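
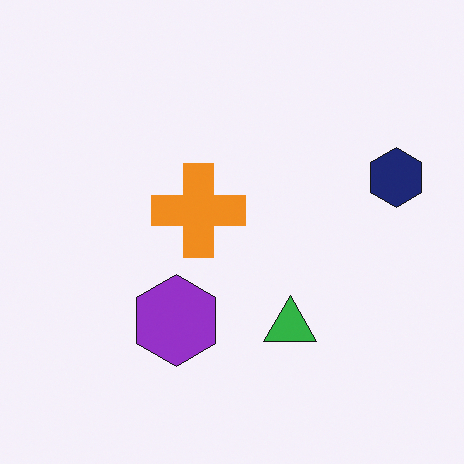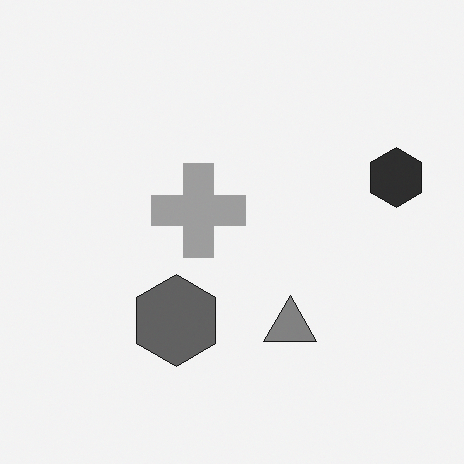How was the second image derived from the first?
The transformation is: converted to grayscale.

All color is removed — every shape is now a shade of grey.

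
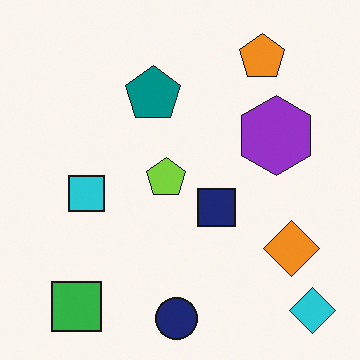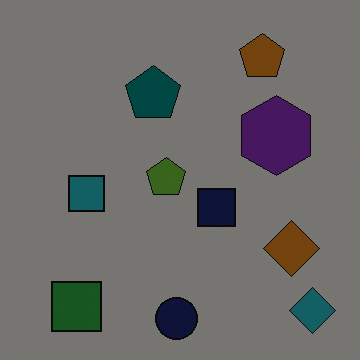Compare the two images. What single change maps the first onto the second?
The transformation is: substantially darkened.

Every pixel — background and shapes alike — is uniformly darkened.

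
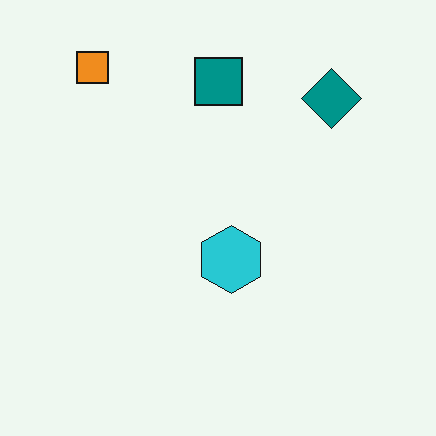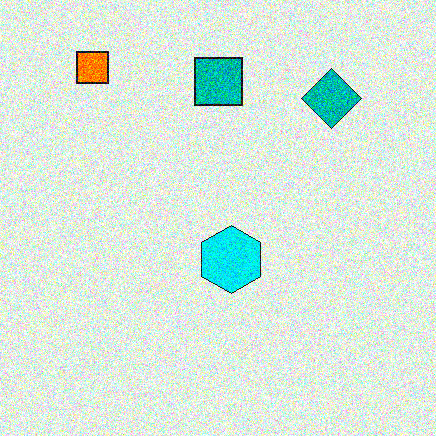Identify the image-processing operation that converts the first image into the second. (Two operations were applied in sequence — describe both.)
The second image is the first degraded with heavy additive noise, then made much more vivid (saturation change).

Random speckle covers the whole image, including the flat background. All colors are more vivid — a global saturation change.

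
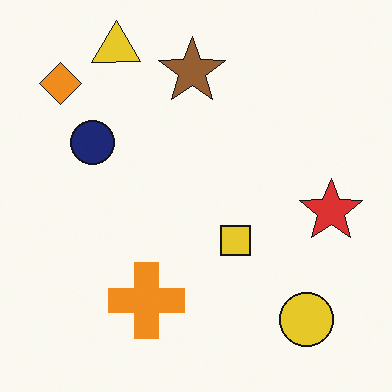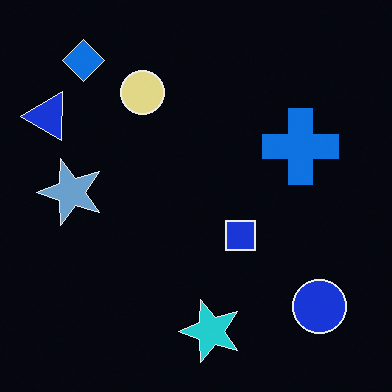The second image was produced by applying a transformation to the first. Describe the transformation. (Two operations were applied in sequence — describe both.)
The transformation is: color-inverted (negative), then transposed (reflected across the top-left ↔ bottom-right diagonal).

The light background has become dark and every shape's color is its complement — a photographic negative. Shapes have swapped their row and column positions — what was in the top-right is now in the bottom-left — a diagonal reflection.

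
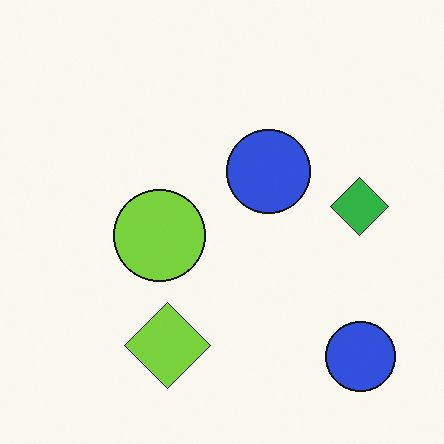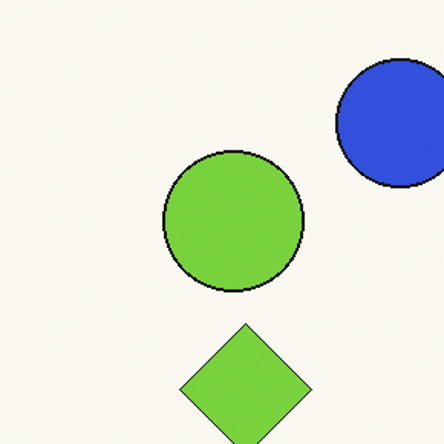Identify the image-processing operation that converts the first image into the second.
The second image is the first cropped slightly and scaled back up.

The visible shapes are larger and the field of view is narrower; shapes near the original edges may be partly or wholly outside the frame — a crop-and-rescale.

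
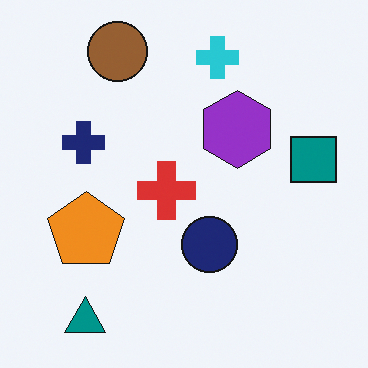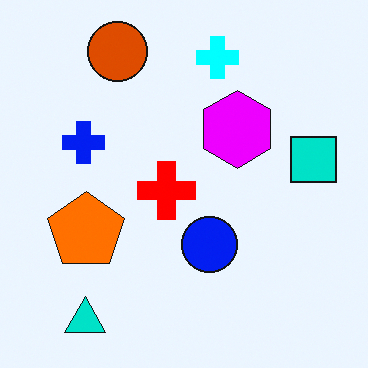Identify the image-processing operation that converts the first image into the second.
The image was heavily oversaturated.

All colors are more vivid — a global saturation change.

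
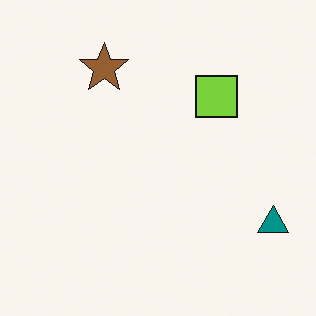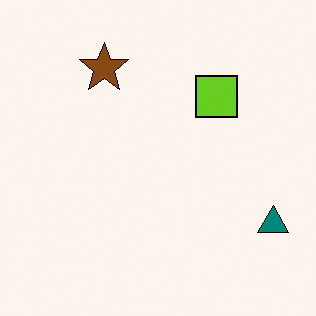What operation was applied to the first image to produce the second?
The image was given slightly increased contrast.

Tones are pushed away from mid-grey across the whole image — a global contrast change.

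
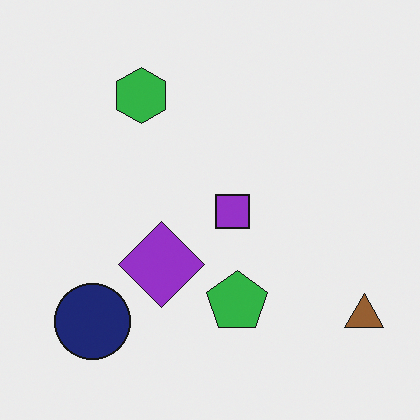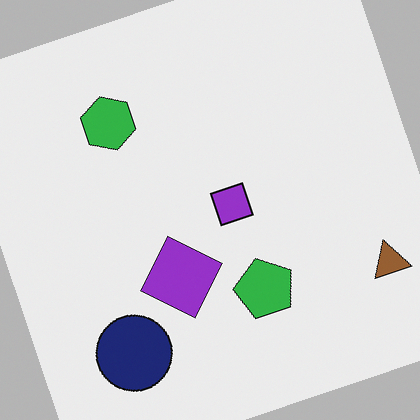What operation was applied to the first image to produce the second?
This is the original image rotated counter-clockwise by a clearly visible amount.

Every shape is tilted by the same angle and the image corners show triangular fill wedges — a whole-image rotation by a non-right angle.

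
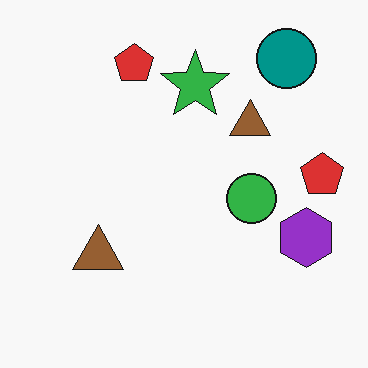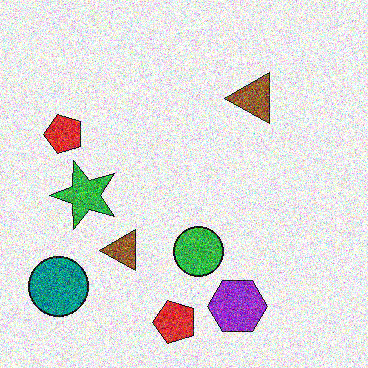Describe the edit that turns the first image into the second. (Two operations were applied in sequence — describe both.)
The second image is the first degraded with a thick layer of grain, then transposed (reflected across the top-left ↔ bottom-right diagonal).

Random speckle covers the whole image, including the flat background. Shapes have swapped their row and column positions — what was in the top-right is now in the bottom-left — a diagonal reflection.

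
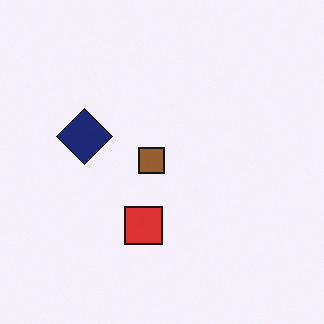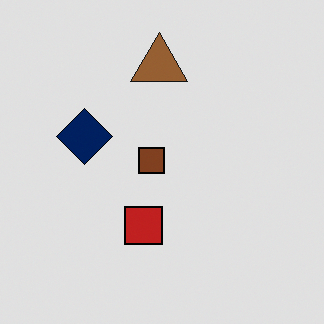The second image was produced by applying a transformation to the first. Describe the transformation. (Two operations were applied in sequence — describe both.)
The image was moderately posterized, then overlaid with an additional brown triangle.

Each flat color has snapped to a coarser quantized level — most visibly, the near-white background has dropped to a flat grey. A brown triangle appears in the second image that is absent from the first.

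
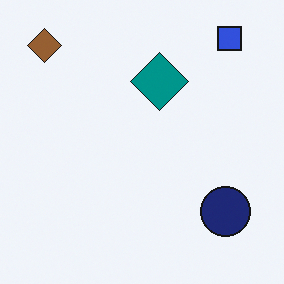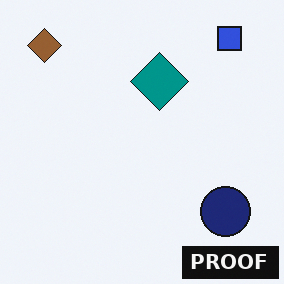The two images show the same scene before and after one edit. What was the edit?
Watermarked with the text "PROOF" in the lower-right corner.

A dark label reading "PROOF" appears in the lower-right corner.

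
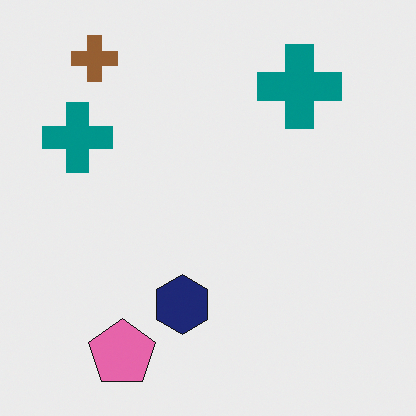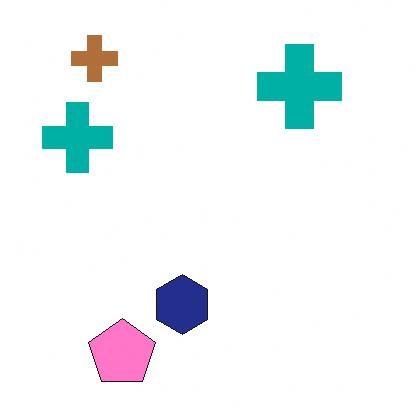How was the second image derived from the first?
The image was slightly brightened.

Every pixel — background and shapes alike — is uniformly brightened.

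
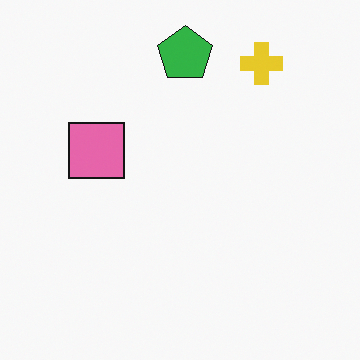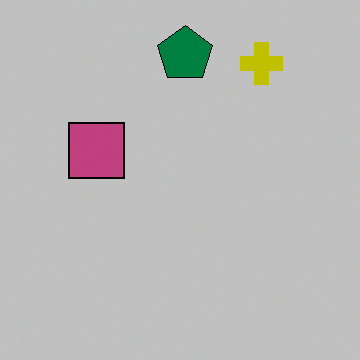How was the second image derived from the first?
The transformation is: heavily posterized to just a handful of flat colors.

Each flat color has snapped to a coarser quantized level — most visibly, the near-white background has dropped to a flat grey.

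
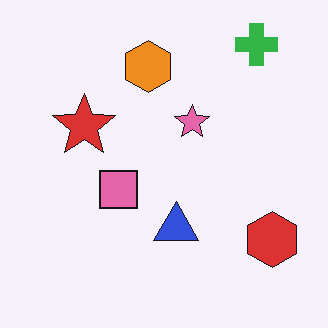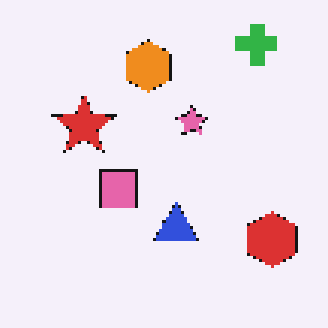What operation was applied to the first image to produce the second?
The image was lightly pixelated (a mild mosaic effect).

Shapes are reduced to large square blocks; fine edges and outlines are lost — a downscale-then-upscale (mosaic) effect.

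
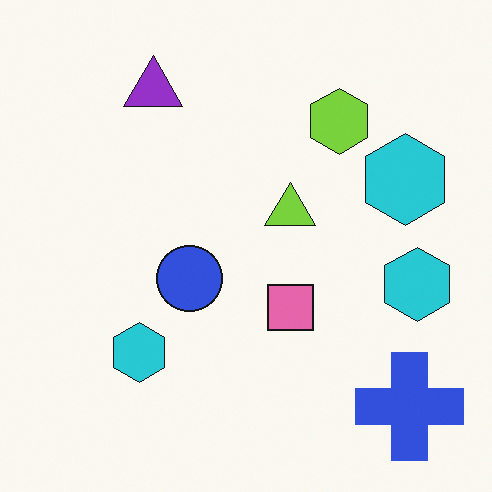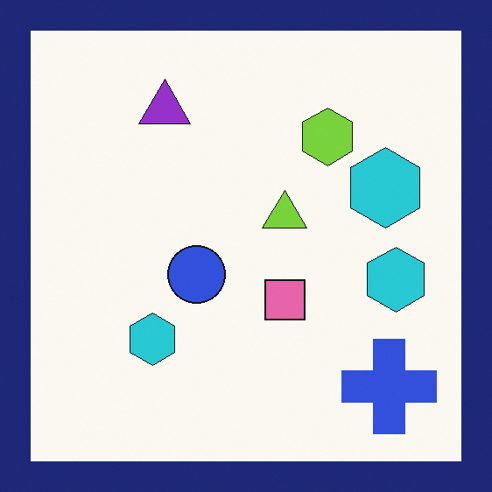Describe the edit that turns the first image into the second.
It was framed with a navy border.

A solid navy frame runs around the edge of the second image, with the content slightly shrunk inside it.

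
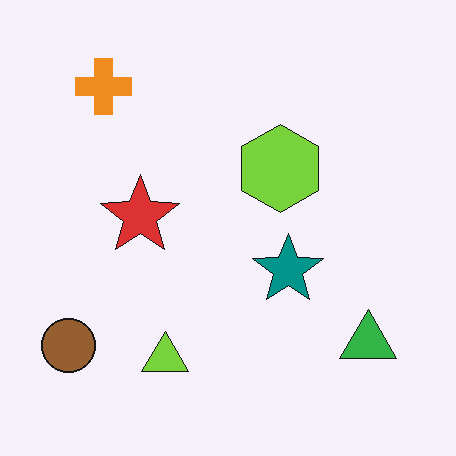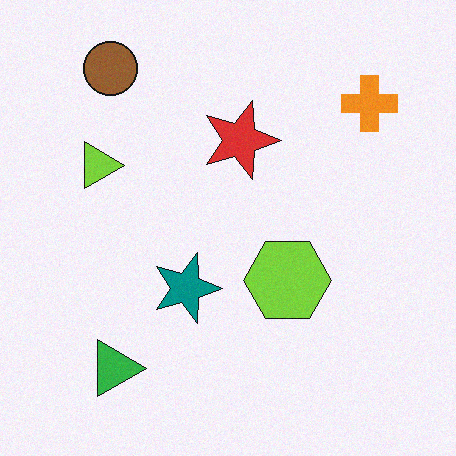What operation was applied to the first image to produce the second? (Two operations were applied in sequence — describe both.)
This is the original image degraded with subtle gaussian noise, then rotated 90° clockwise.

Random speckle covers the whole image, including the flat background. The brown circle sits in the bottom-left of the first image and the top-left of the second — consistent with a whole-image 90° clockwise rotation.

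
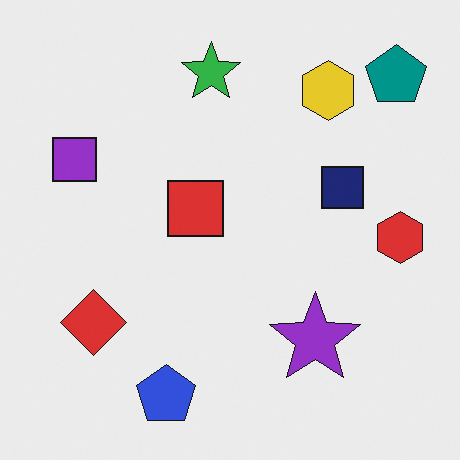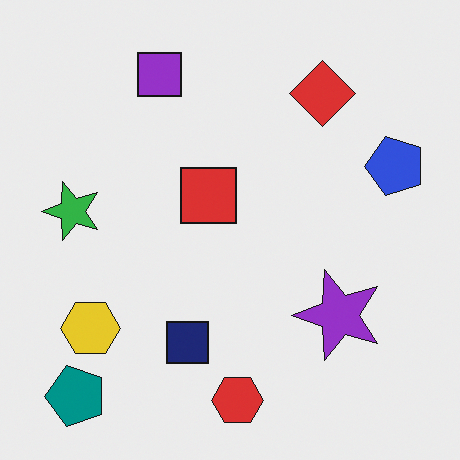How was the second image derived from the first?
The second image is the first transposed (reflected across the top-left ↔ bottom-right diagonal).

Shapes have swapped their row and column positions — what was in the top-right is now in the bottom-left — a diagonal reflection.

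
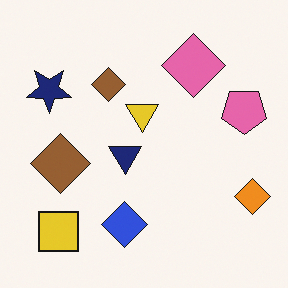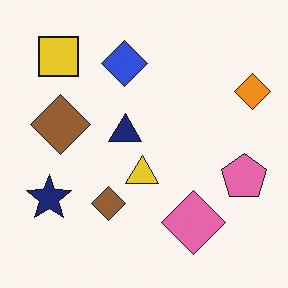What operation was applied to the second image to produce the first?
This is the original image flipped vertically (top ↔ bottom).

The yellow square is in the top-left of the second image and the bottom-left of the first — shapes on opposite sides of the horizontal midline have swapped in a mirror flip.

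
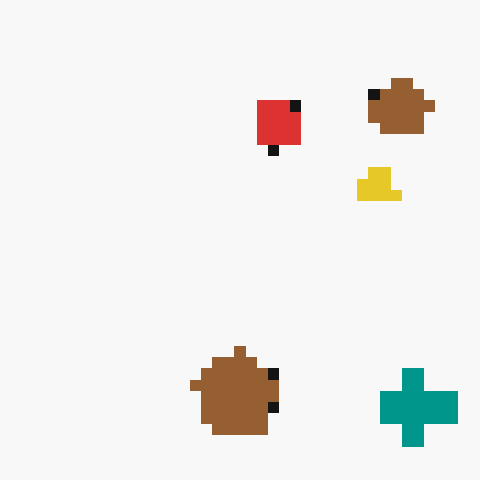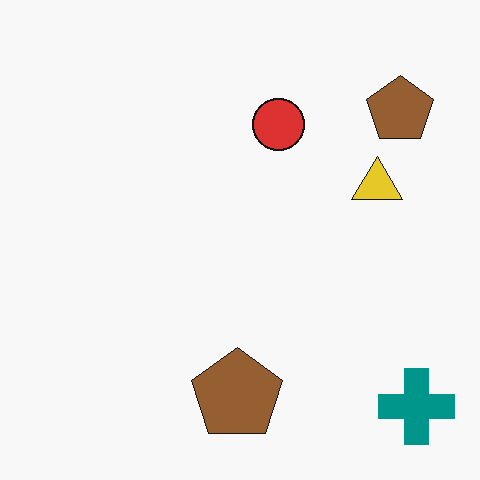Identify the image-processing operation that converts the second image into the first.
It was heavily pixelated into large blocks.

Shapes are reduced to large square blocks; fine edges and outlines are lost — a downscale-then-upscale (mosaic) effect.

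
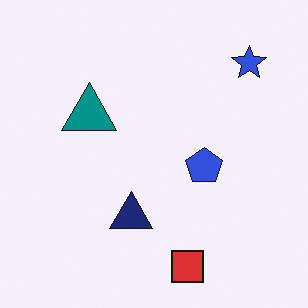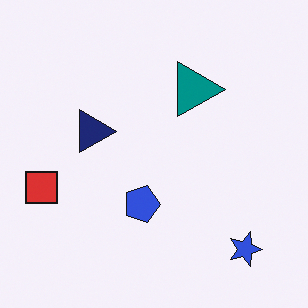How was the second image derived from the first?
It was rotated 90° clockwise.

The blue star sits in the top-right of the first image and the bottom-right of the second — consistent with a whole-image 90° clockwise rotation.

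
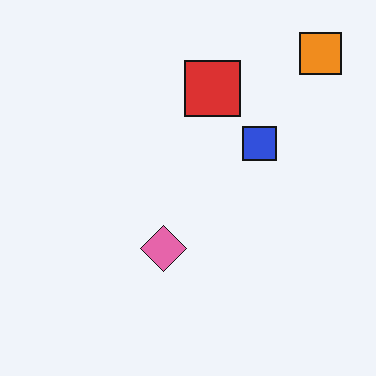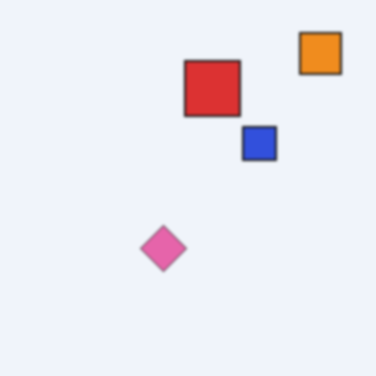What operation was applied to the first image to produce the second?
It was slightly softened.

Shape edges and outlines are uniformly softened across the whole image.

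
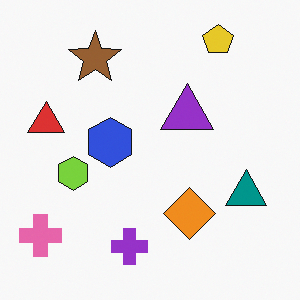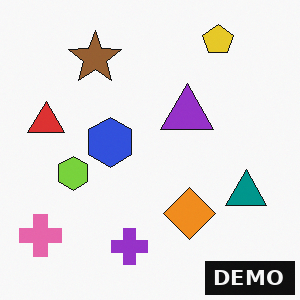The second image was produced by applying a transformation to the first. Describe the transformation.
The transformation is: watermarked with the text "DEMO" in the lower-right corner.

A dark label reading "DEMO" appears in the lower-right corner.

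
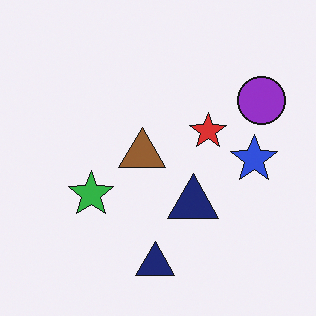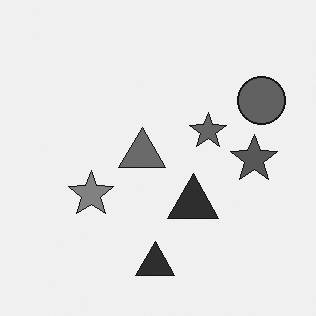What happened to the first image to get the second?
The transformation is: converted to grayscale.

All color is removed — every shape is now a shade of grey.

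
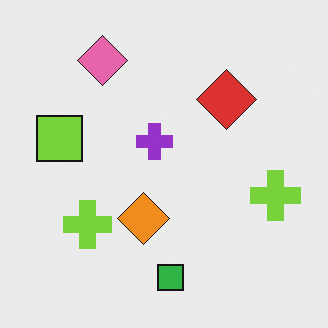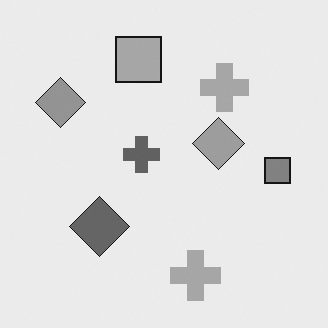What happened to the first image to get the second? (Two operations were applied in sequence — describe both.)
The second image is the first converted to grayscale, then transposed (reflected across the top-left ↔ bottom-right diagonal).

All color is removed — every shape is now a shade of grey. Shapes have swapped their row and column positions — what was in the top-right is now in the bottom-left — a diagonal reflection.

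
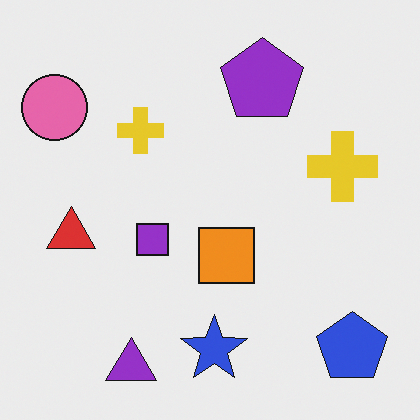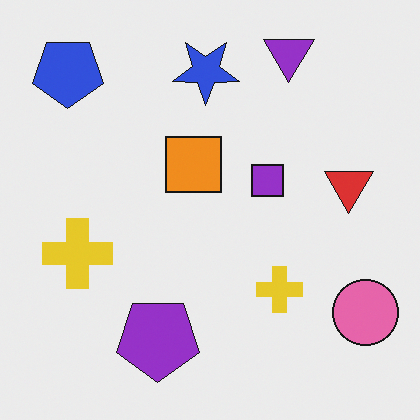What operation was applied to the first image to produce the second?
The image was rotated 180°.

The blue pentagon sits in the bottom-right of the first image and the top-left of the second — consistent with a whole-image 180° rotation.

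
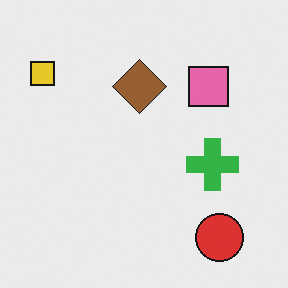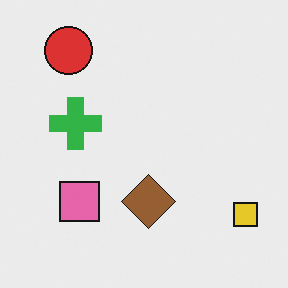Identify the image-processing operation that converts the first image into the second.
It was rotated 180°.

The yellow square sits in the top-left of the first image and the bottom-right of the second — consistent with a whole-image 180° rotation.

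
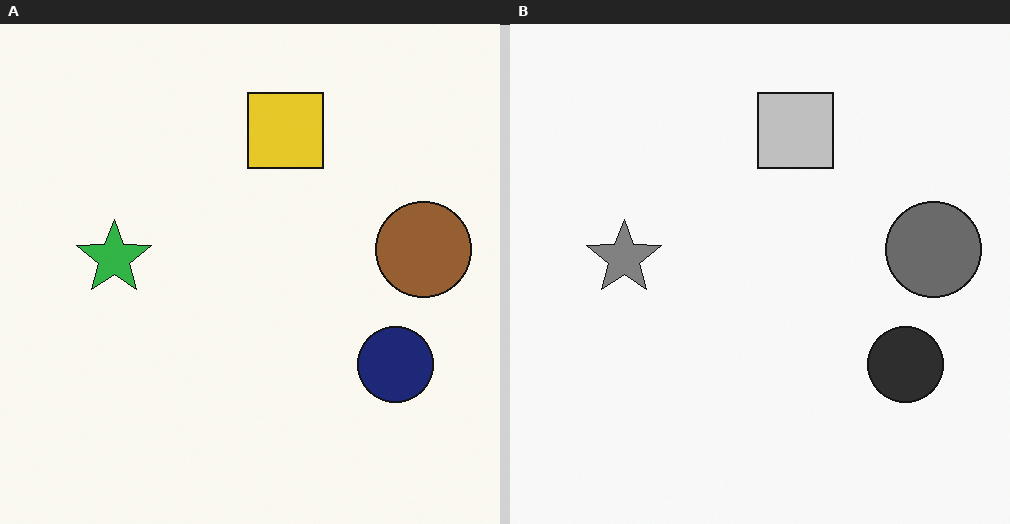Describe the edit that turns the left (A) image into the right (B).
The transformation is: converted to grayscale.

All color is removed — every shape is now a shade of grey.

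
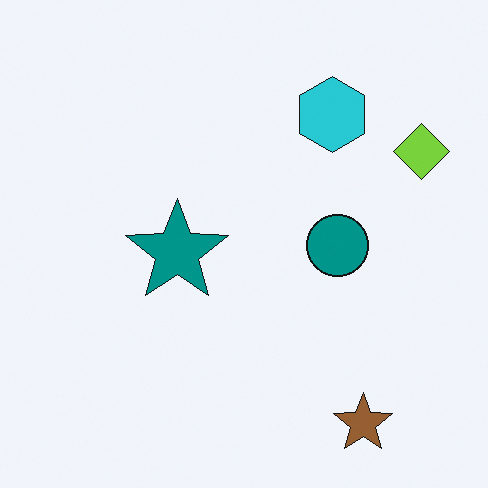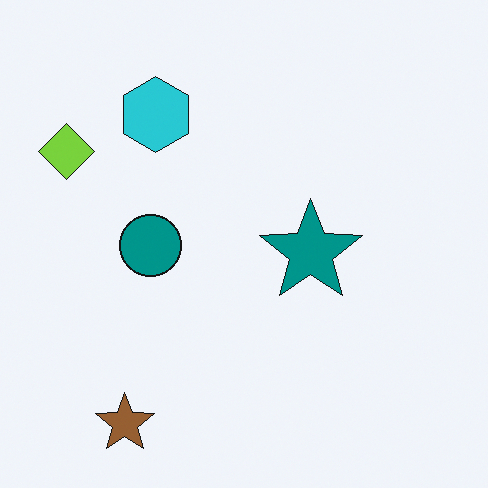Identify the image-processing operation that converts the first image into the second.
The image was flipped horizontally (left ↔ right).

The lime diamond is in the top-right of the first image and the top-left of the second — shapes on opposite sides of the vertical midline have swapped in a mirror flip.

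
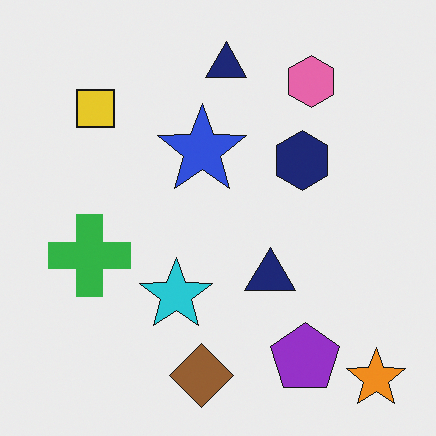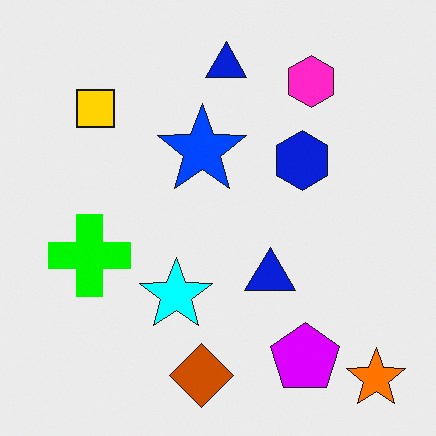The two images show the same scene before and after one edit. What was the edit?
Made much more vivid (saturation change).

All colors are more vivid — a global saturation change.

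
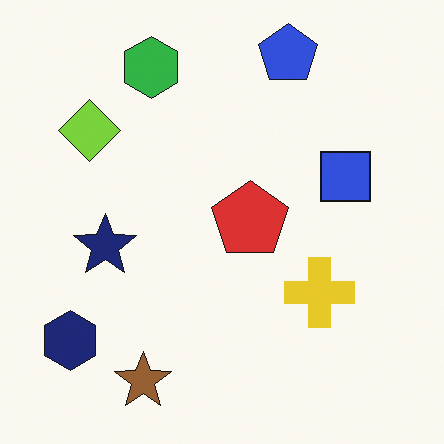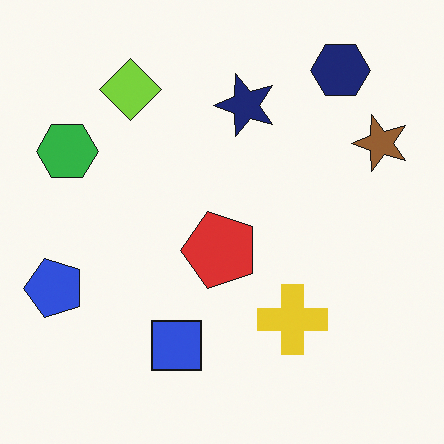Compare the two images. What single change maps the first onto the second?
The transformation is: transposed (reflected across the top-left ↔ bottom-right diagonal).

Shapes have swapped their row and column positions — what was in the top-right is now in the bottom-left — a diagonal reflection.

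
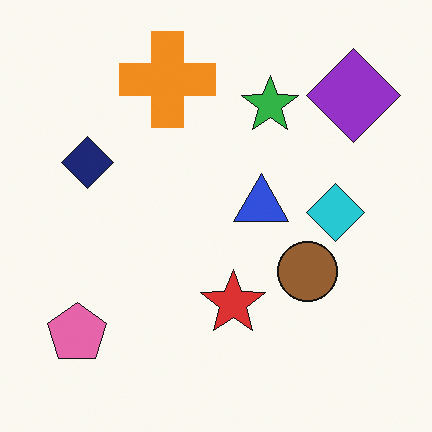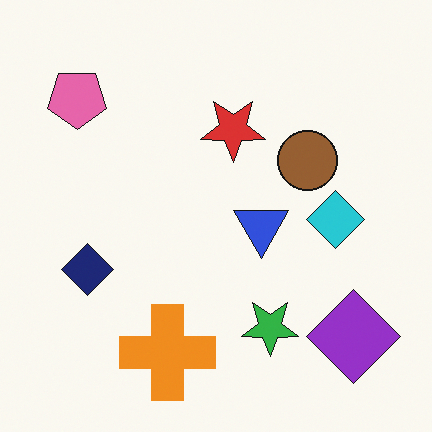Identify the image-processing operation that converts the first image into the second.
This is the original image flipped vertically (top ↔ bottom).

The orange cross is in the top of the first image and the bottom of the second — shapes on opposite sides of the horizontal midline have swapped in a mirror flip.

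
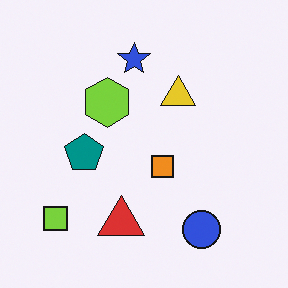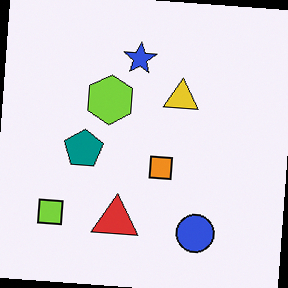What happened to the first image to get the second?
The transformation is: rotated clockwise by a few degrees.

Every shape is tilted by the same angle and the image corners show triangular fill wedges — a whole-image rotation by a non-right angle.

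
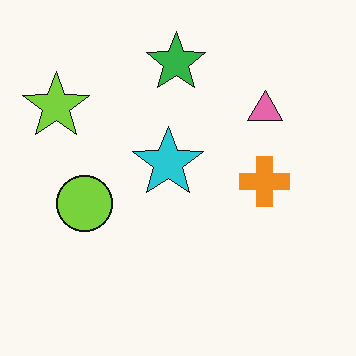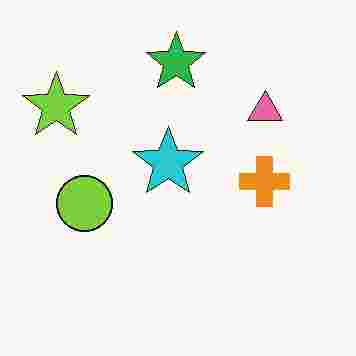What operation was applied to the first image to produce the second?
The transformation is: degraded with heavy JPEG compression.

Blocky 8×8 compression artifacts appear around shape edges and the flat background shows ringing — characteristic JPEG degradation.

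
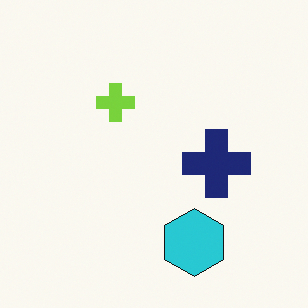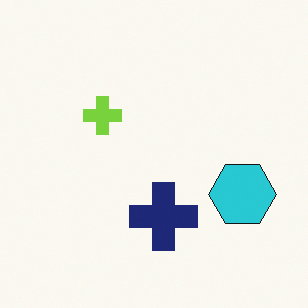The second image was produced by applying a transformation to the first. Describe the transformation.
This is the original image transposed (reflected across the top-left ↔ bottom-right diagonal).

Shapes have swapped their row and column positions — what was in the top-right is now in the bottom-left — a diagonal reflection.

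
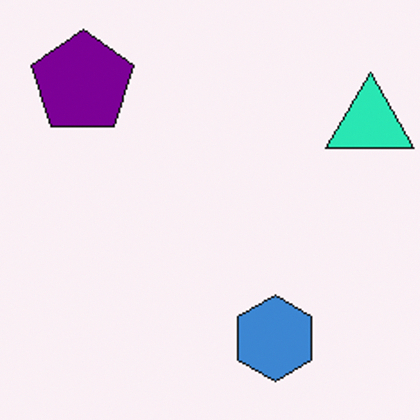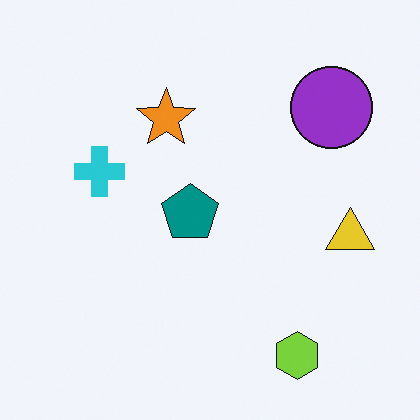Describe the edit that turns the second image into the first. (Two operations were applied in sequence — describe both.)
The transformation is: hue-shifted noticeably, then cropped tightly and scaled back up.

Every shape's color has rotated by the same amount around the hue wheel — a uniform hue shift. The visible shapes are larger and the field of view is narrower; shapes near the original edges may be partly or wholly outside the frame — a crop-and-rescale.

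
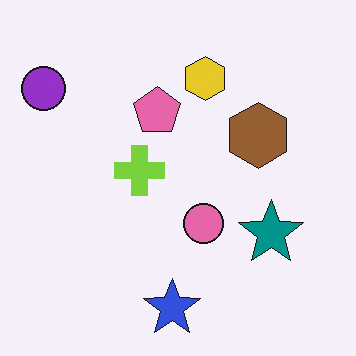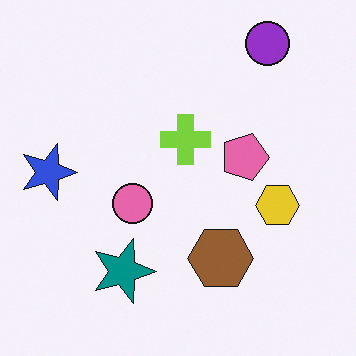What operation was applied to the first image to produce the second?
It was rotated 90° clockwise.

The purple circle sits in the top-left of the first image and the top-right of the second — consistent with a whole-image 90° clockwise rotation.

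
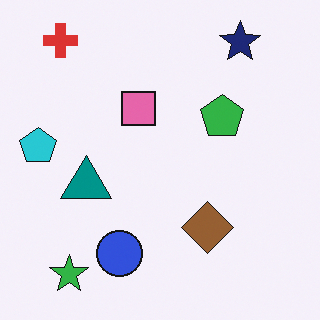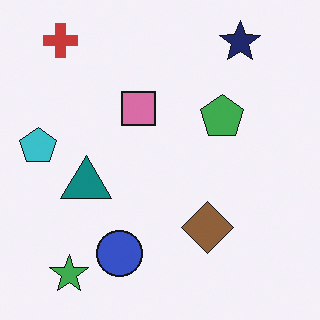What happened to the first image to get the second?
It was slightly desaturated.

All colors are more muted and greyish — a global saturation change.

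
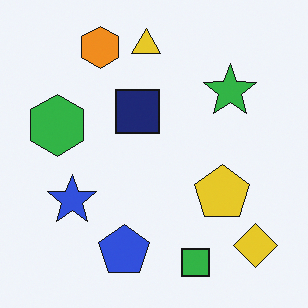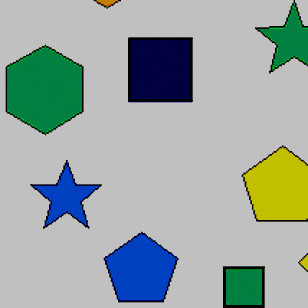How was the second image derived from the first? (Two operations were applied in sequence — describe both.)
The second image is the first cropped to a modestly smaller region and rescaled, then aggressively posterized.

The visible shapes are larger and the field of view is narrower; shapes near the original edges may be partly or wholly outside the frame — a crop-and-rescale. Each flat color has snapped to a coarser quantized level — most visibly, the near-white background has dropped to a flat grey.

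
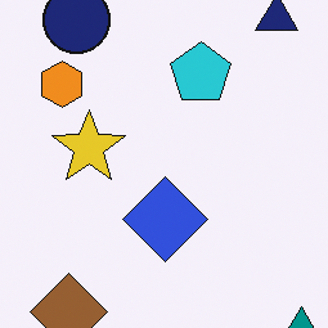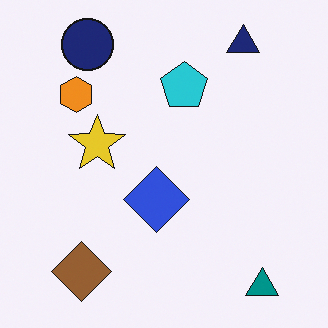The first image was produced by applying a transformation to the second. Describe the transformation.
Cropped slightly and scaled back up.

The visible shapes are larger and the field of view is narrower; shapes near the original edges may be partly or wholly outside the frame — a crop-and-rescale.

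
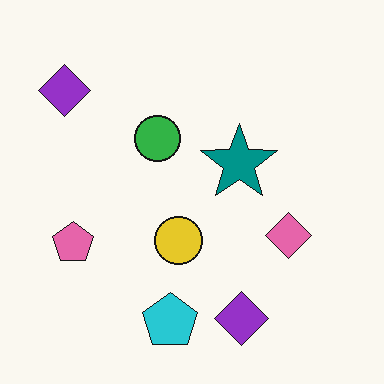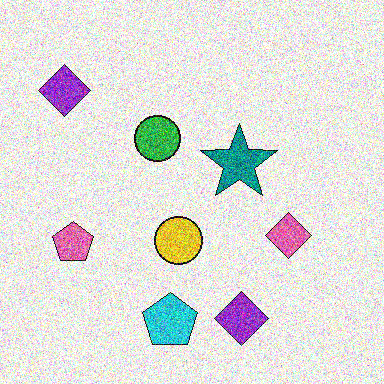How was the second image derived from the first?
The transformation is: degraded with strong gaussian noise.

Random speckle covers the whole image, including the flat background.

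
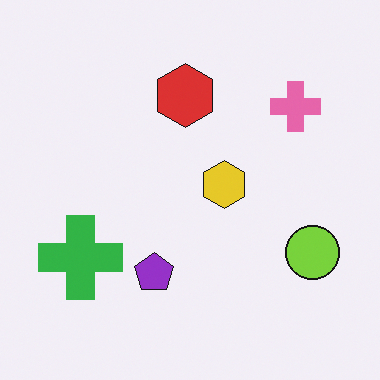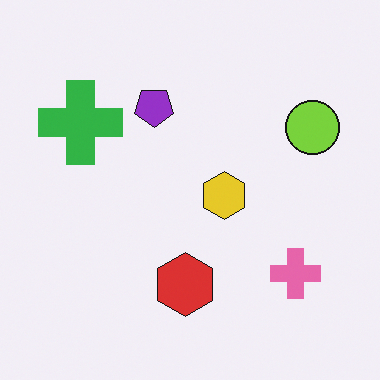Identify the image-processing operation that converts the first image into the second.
The transformation is: flipped vertically (top ↔ bottom).

The red hexagon is in the top of the first image and the bottom of the second — shapes on opposite sides of the horizontal midline have swapped in a mirror flip.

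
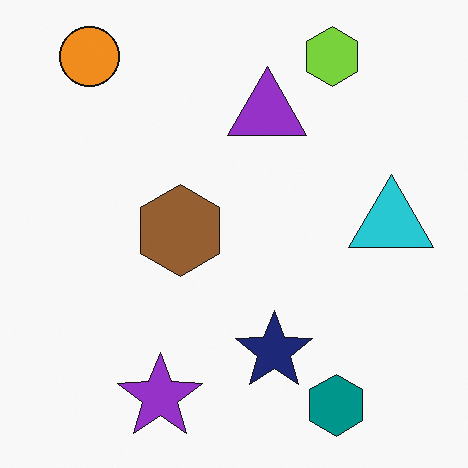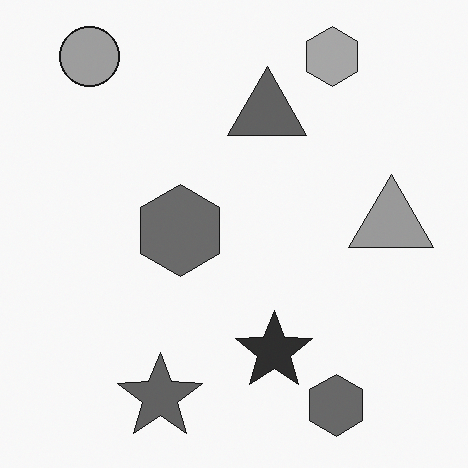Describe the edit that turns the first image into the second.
Converted to grayscale.

All color is removed — every shape is now a shade of grey.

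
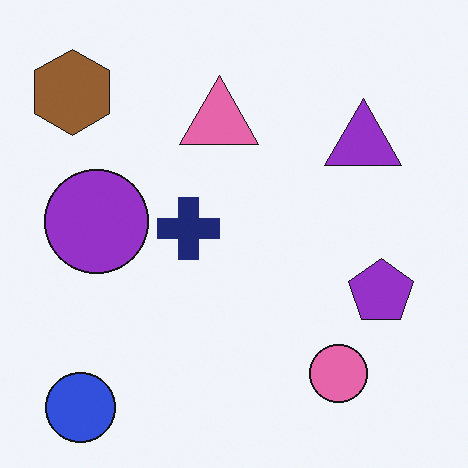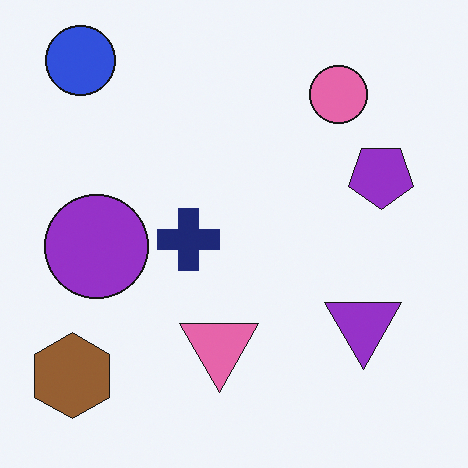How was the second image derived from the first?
The image was flipped vertically (top ↔ bottom).

The blue circle is in the bottom-left of the first image and the top-left of the second — shapes on opposite sides of the horizontal midline have swapped in a mirror flip.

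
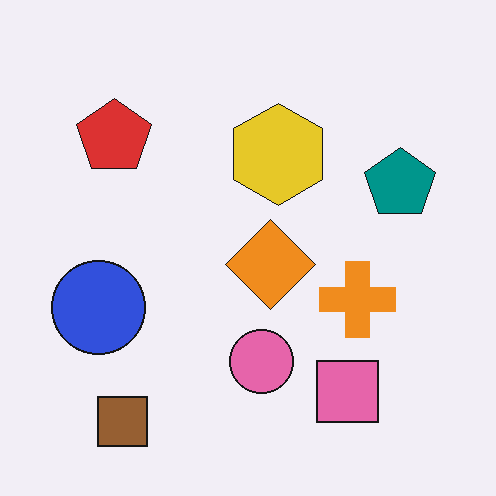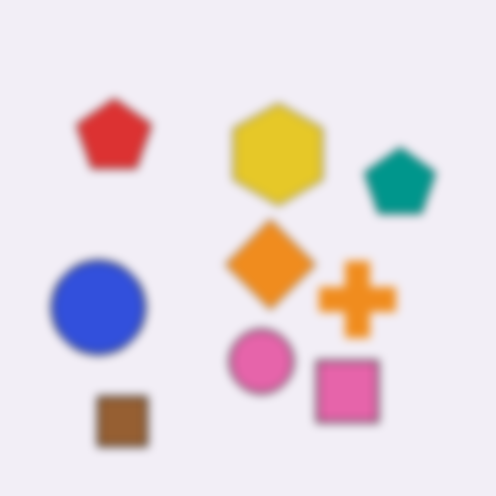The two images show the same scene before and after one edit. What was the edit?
This is the original image moderately blurred.

Shape edges and outlines are uniformly softened across the whole image.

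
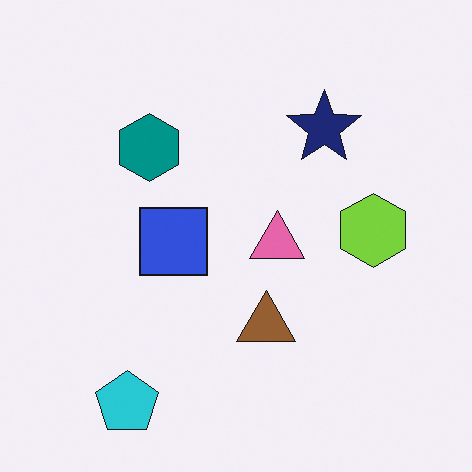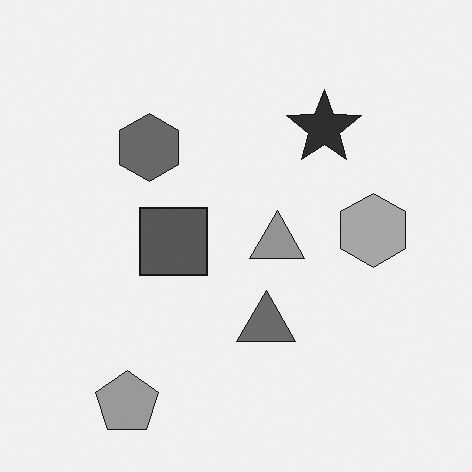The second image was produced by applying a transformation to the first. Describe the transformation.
It was converted to grayscale.

All color is removed — every shape is now a shade of grey.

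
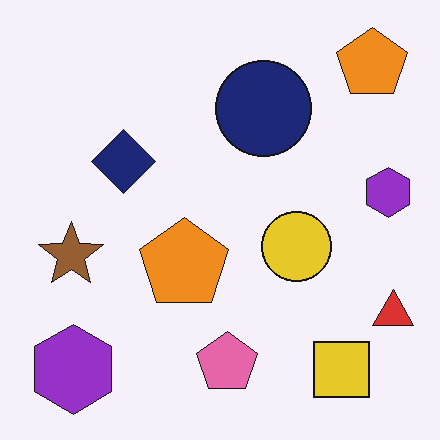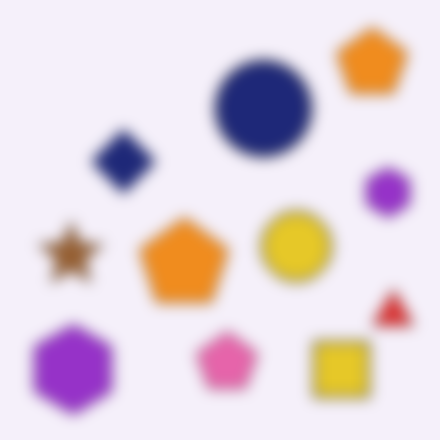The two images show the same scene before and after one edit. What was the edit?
The transformation is: heavily blurred.

Shape edges and outlines are uniformly softened across the whole image.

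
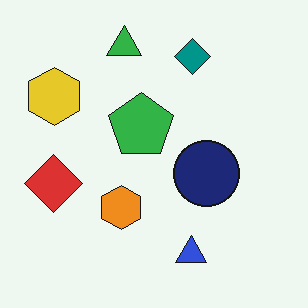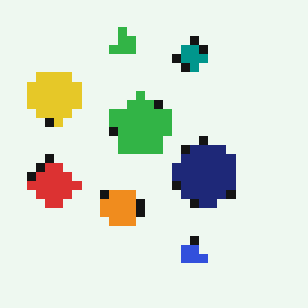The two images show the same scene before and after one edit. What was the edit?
The transformation is: heavily pixelated into large blocks.

Shapes are reduced to large square blocks; fine edges and outlines are lost — a downscale-then-upscale (mosaic) effect.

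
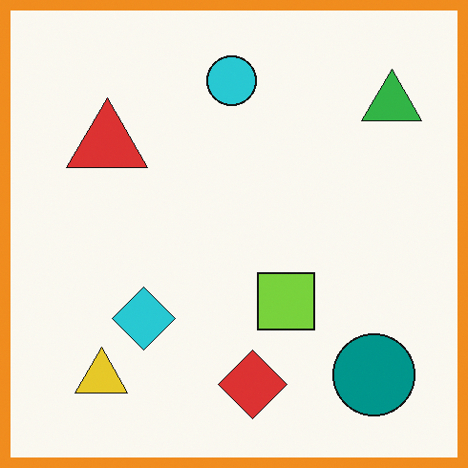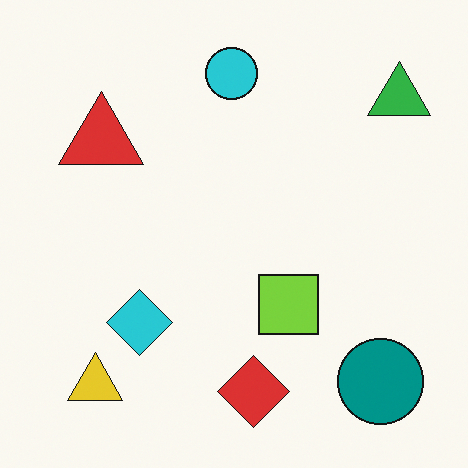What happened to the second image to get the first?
The image was framed with a orange border.

A solid orange frame runs around the edge of the first image, with the content slightly shrunk inside it.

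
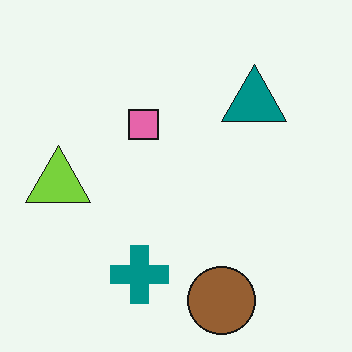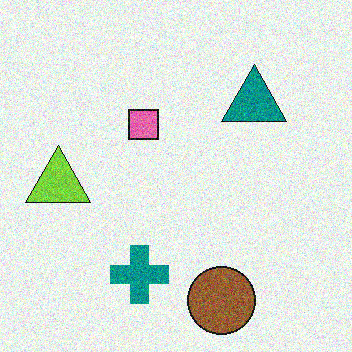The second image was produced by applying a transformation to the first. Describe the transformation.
The second image is the first degraded with visible gaussian noise.

Random speckle covers the whole image, including the flat background.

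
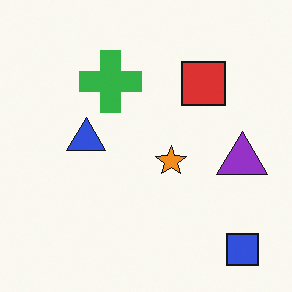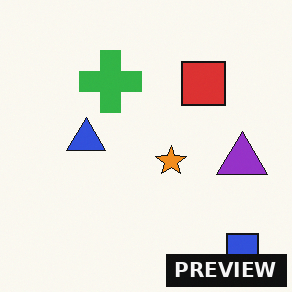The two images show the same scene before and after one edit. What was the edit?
The transformation is: watermarked with the text "PREVIEW" in the lower-right corner.

A dark label reading "PREVIEW" appears in the lower-right corner.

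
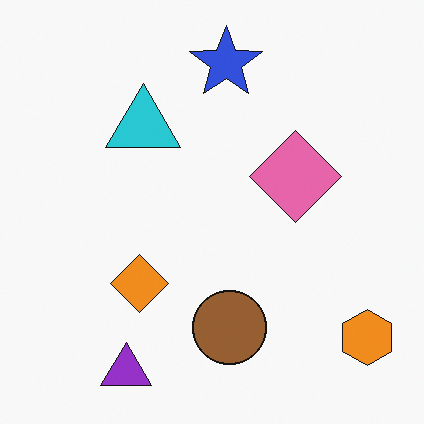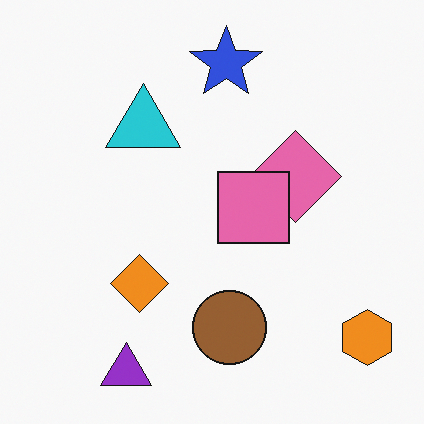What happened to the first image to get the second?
The image was overlaid with an additional pink square.

A pink square appears in the second image that is absent from the first.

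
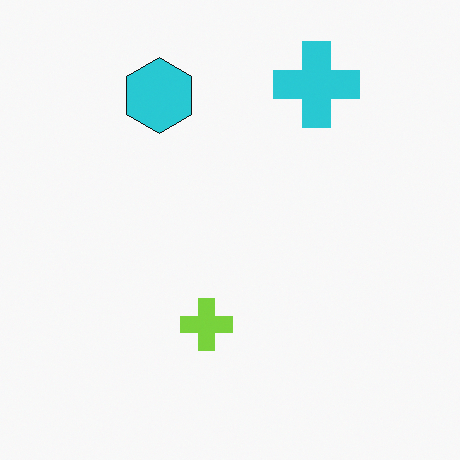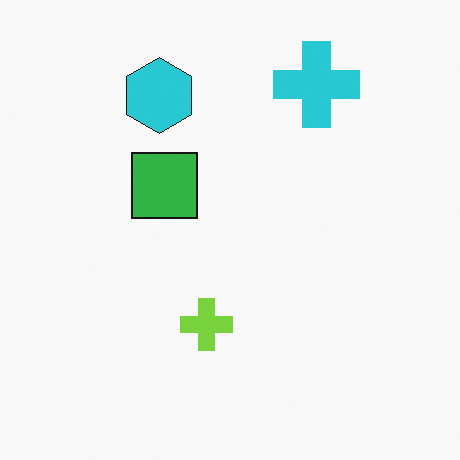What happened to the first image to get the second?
The image was overlaid with an additional green square.

A green square appears in the second image that is absent from the first.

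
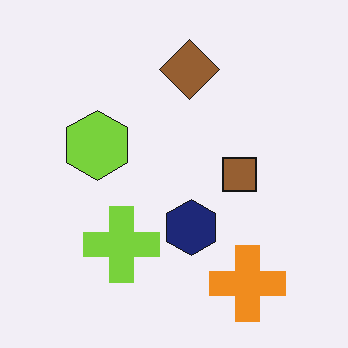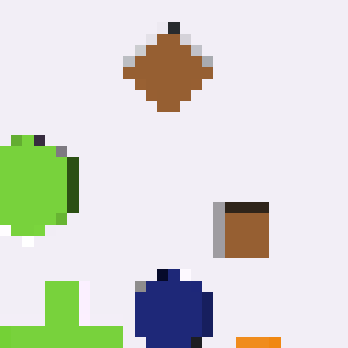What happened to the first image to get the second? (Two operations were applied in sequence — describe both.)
The transformation is: cropped slightly and scaled back up, then coarsely pixelated.

The visible shapes are larger and the field of view is narrower; shapes near the original edges may be partly or wholly outside the frame — a crop-and-rescale. Shapes are reduced to large square blocks; fine edges and outlines are lost — a downscale-then-upscale (mosaic) effect.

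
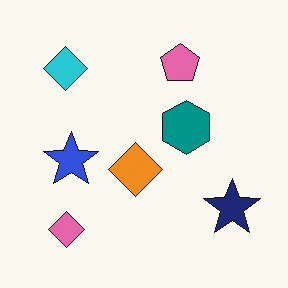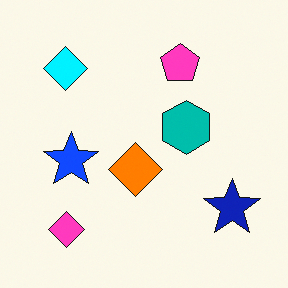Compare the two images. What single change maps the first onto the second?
The second image is the first made much more vivid (saturation change).

All colors are more vivid — a global saturation change.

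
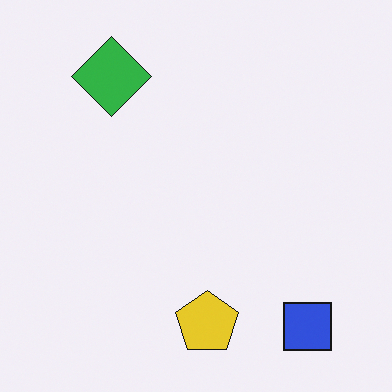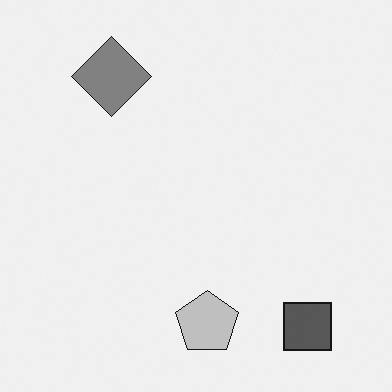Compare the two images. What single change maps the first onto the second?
The image was converted to grayscale.

All color is removed — every shape is now a shade of grey.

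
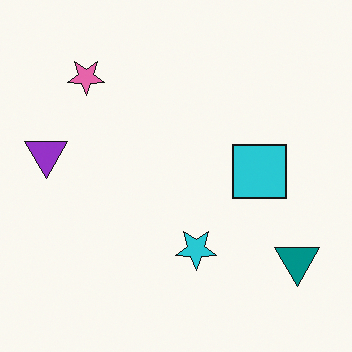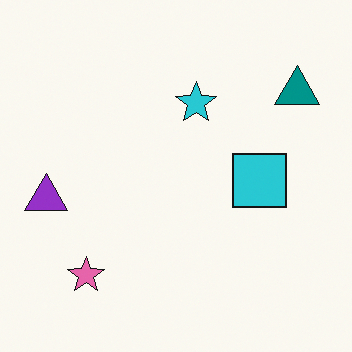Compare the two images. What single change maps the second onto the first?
The transformation is: flipped vertically (top ↔ bottom).

The pink star is in the bottom-left of the second image and the top-left of the first — shapes on opposite sides of the horizontal midline have swapped in a mirror flip.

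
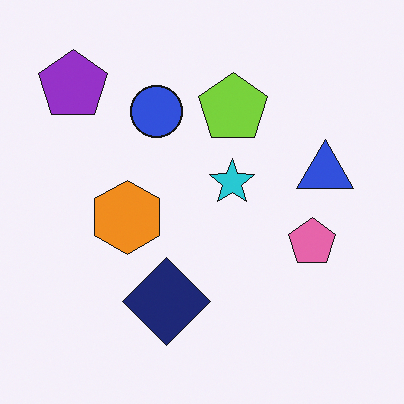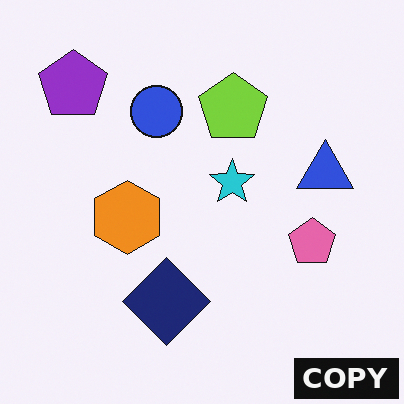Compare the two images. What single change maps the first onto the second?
It was watermarked with the text "COPY" in the lower-right corner.

A dark label reading "COPY" appears in the lower-right corner.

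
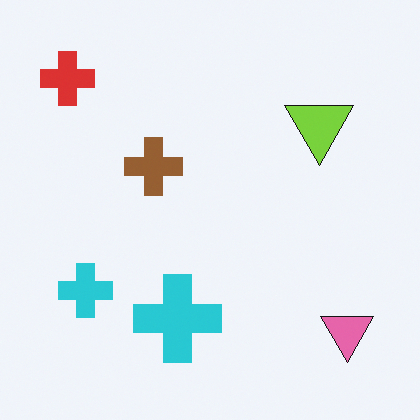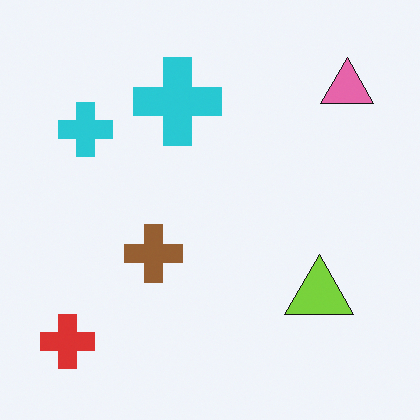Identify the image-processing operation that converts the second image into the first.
The first image is the second flipped vertically (top ↔ bottom).

The red cross is in the bottom-left of the second image and the top-left of the first — shapes on opposite sides of the horizontal midline have swapped in a mirror flip.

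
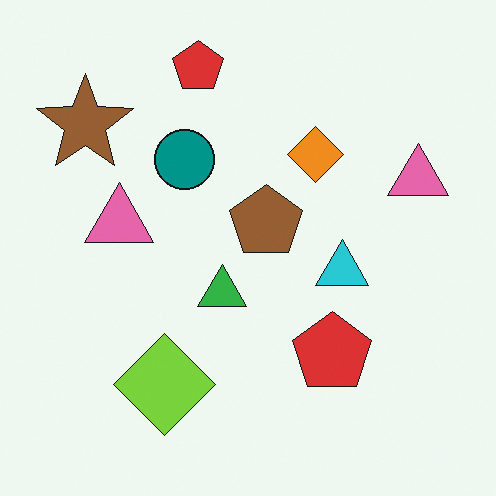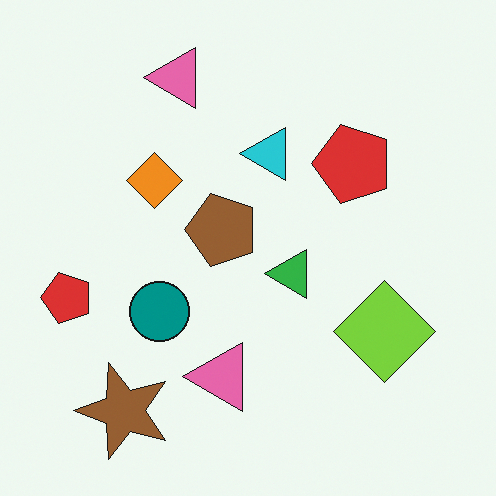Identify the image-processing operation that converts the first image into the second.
Rotated 90° counter-clockwise.

The brown star sits in the top-left of the first image and the bottom-left of the second — consistent with a whole-image 90° counter-clockwise rotation.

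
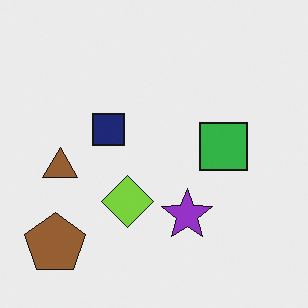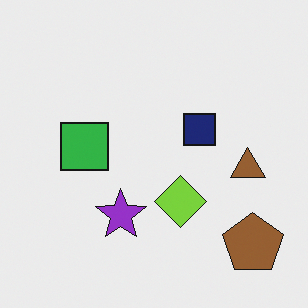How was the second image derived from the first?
The transformation is: flipped horizontally (left ↔ right).

The brown pentagon is in the bottom-left of the first image and the bottom-right of the second — shapes on opposite sides of the vertical midline have swapped in a mirror flip.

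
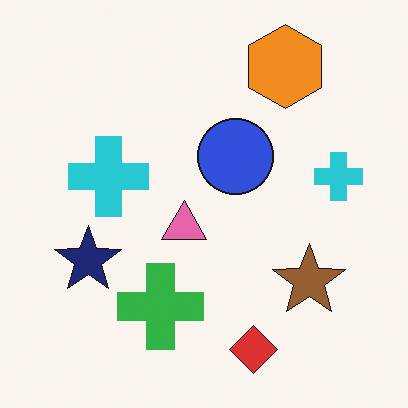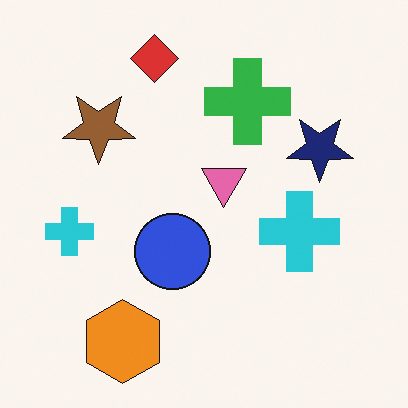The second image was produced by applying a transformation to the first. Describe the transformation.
The second image is the first rotated 180°.

The orange hexagon sits in the top-right of the first image and the bottom-left of the second — consistent with a whole-image 180° rotation.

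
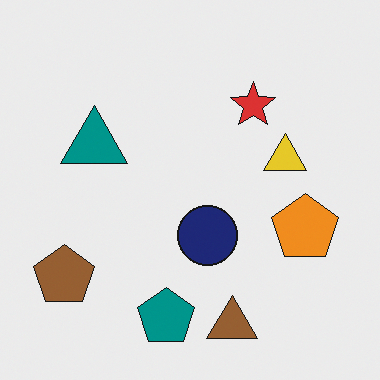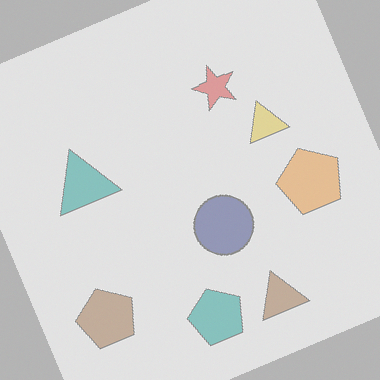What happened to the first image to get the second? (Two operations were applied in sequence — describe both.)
Washed out (contrast reduced), then rotated counter-clockwise by a clearly visible amount.

Tones are pushed toward mid-grey across the whole image — a global contrast change. Every shape is tilted by the same angle and the image corners show triangular fill wedges — a whole-image rotation by a non-right angle.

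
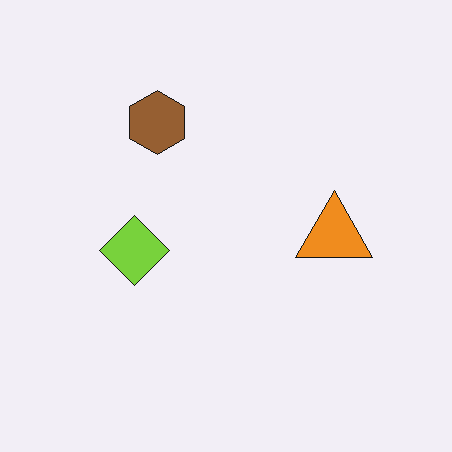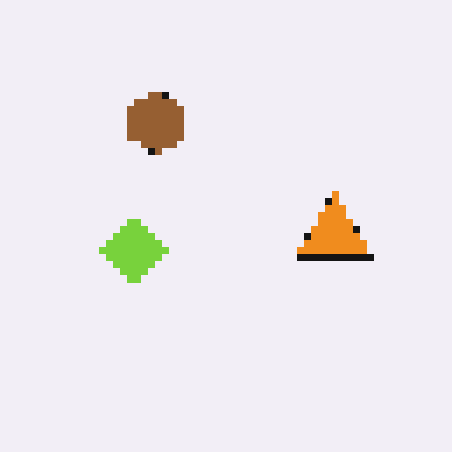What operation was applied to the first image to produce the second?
The transformation is: pixelated into visible square blocks.

Shapes are reduced to large square blocks; fine edges and outlines are lost — a downscale-then-upscale (mosaic) effect.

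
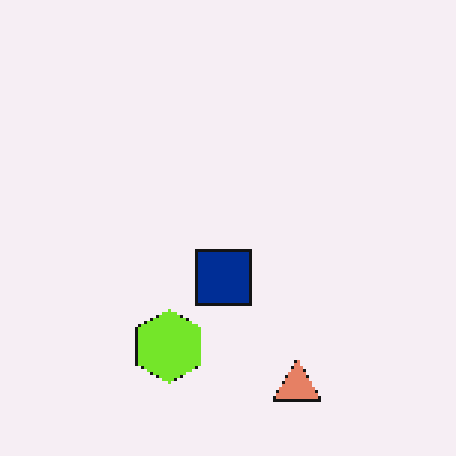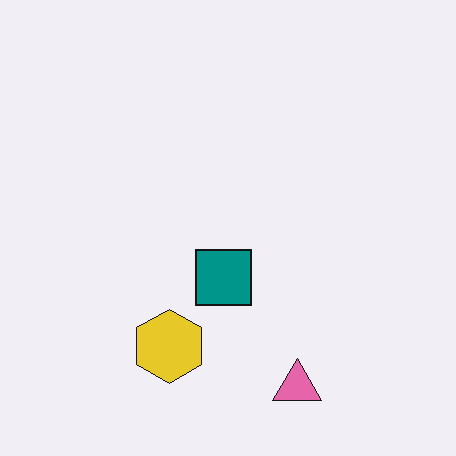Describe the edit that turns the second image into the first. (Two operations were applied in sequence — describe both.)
The first image is the second hue-shifted slightly, then mildly pixelated.

Every shape's color has rotated by the same amount around the hue wheel — a uniform hue shift. Shapes are reduced to large square blocks; fine edges and outlines are lost — a downscale-then-upscale (mosaic) effect.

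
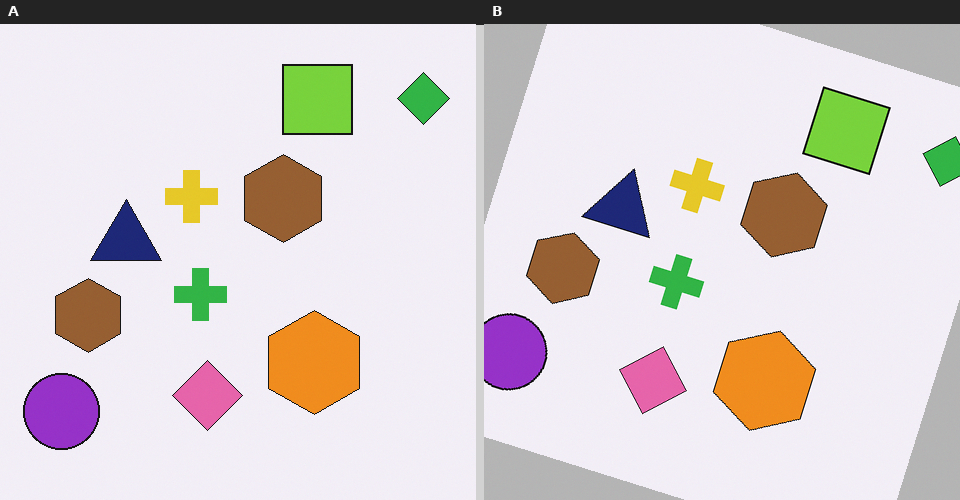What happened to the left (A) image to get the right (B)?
The transformation is: rotated clockwise by a moderate amount.

Every shape is tilted by the same angle and the image corners show triangular fill wedges — a whole-image rotation by a non-right angle.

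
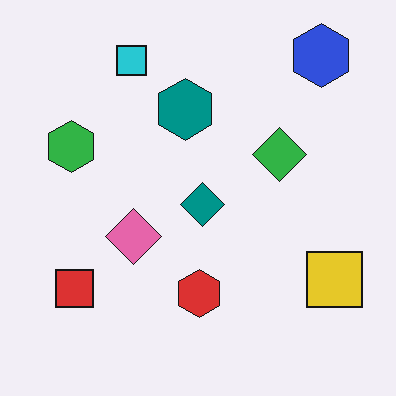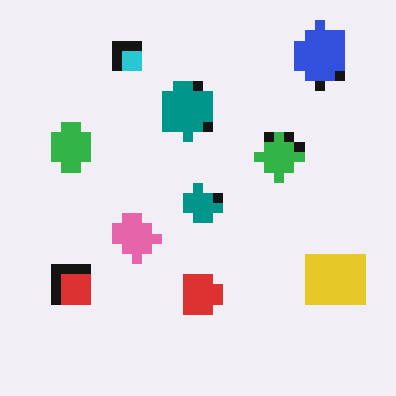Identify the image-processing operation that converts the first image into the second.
Coarsely pixelated.

Shapes are reduced to large square blocks; fine edges and outlines are lost — a downscale-then-upscale (mosaic) effect.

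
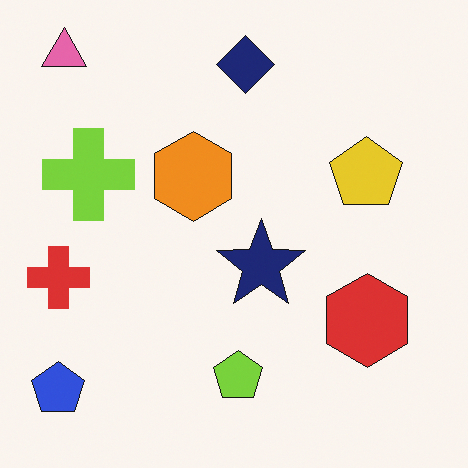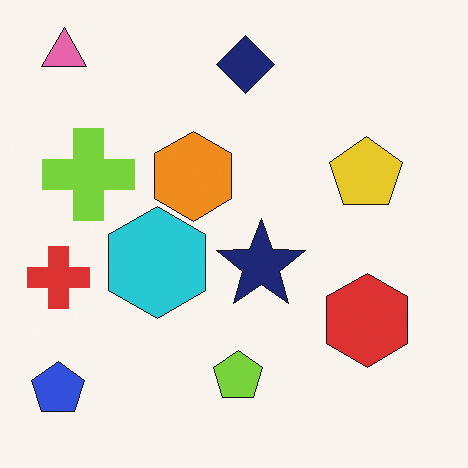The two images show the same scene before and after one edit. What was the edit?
It was overlaid with an additional cyan hexagon.

A cyan hexagon appears in the second image that is absent from the first.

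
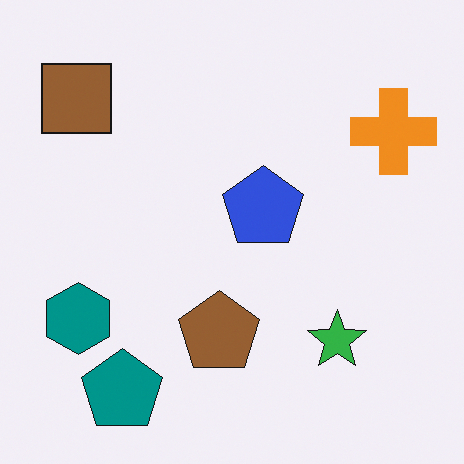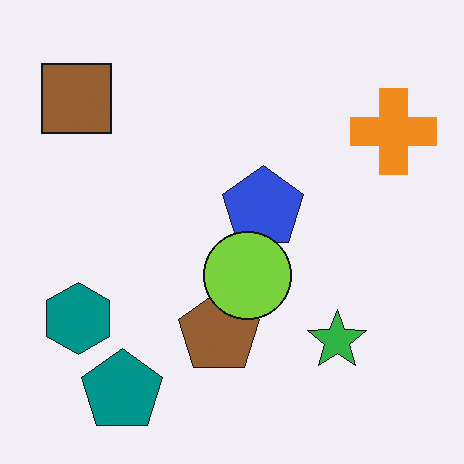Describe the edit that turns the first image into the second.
Overlaid with an additional lime circle.

A lime circle appears in the second image that is absent from the first.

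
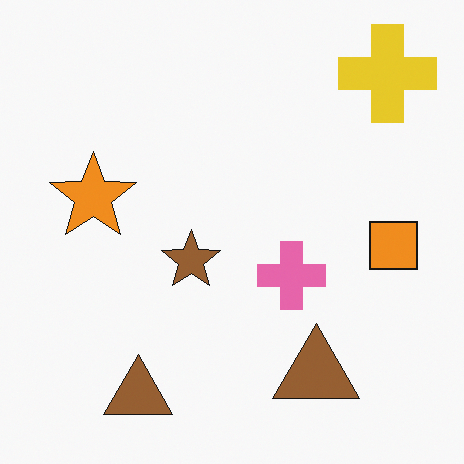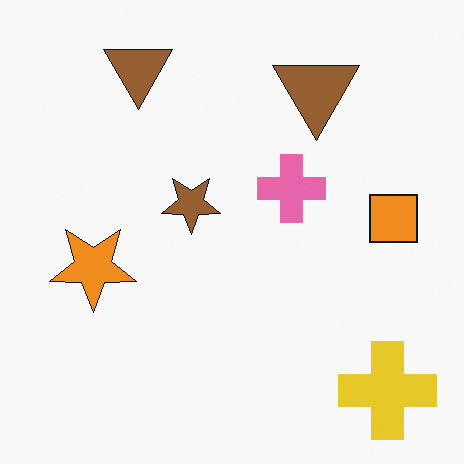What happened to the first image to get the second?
It was flipped vertically (top ↔ bottom).

The yellow cross is in the top-right of the first image and the bottom-right of the second — shapes on opposite sides of the horizontal midline have swapped in a mirror flip.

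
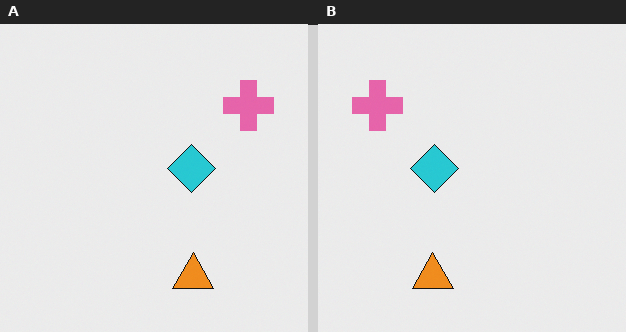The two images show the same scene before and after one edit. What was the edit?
The right (B) image is the left (A) flipped horizontally (left ↔ right).

The pink cross is in the top-right of the left (A) image and the top-left of the right (B) — shapes on opposite sides of the vertical midline have swapped in a mirror flip.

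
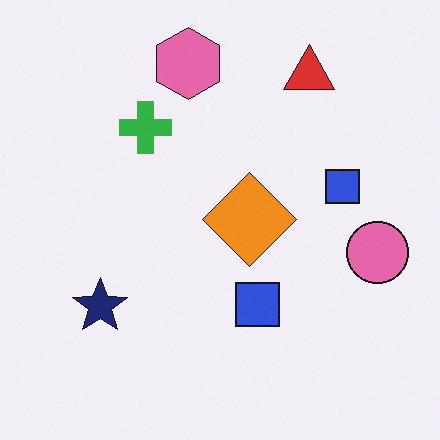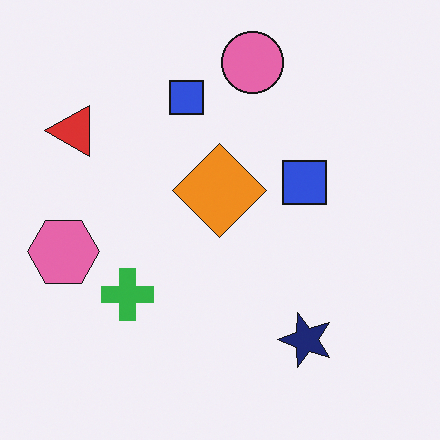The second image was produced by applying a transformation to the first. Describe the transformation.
The transformation is: rotated 90° counter-clockwise.

The red triangle sits in the top-right of the first image and the top-left of the second — consistent with a whole-image 90° counter-clockwise rotation.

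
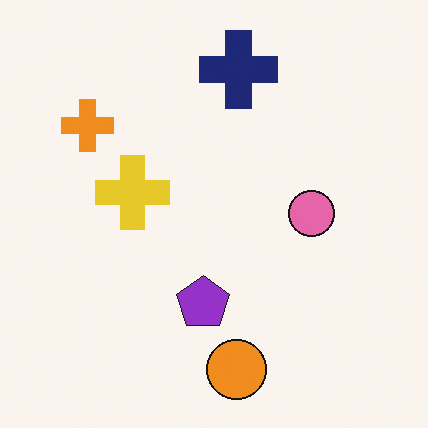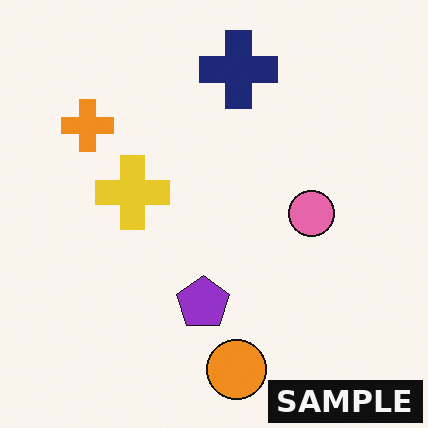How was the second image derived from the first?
It was watermarked with the text "SAMPLE" in the lower-right corner.

A dark label reading "SAMPLE" appears in the lower-right corner.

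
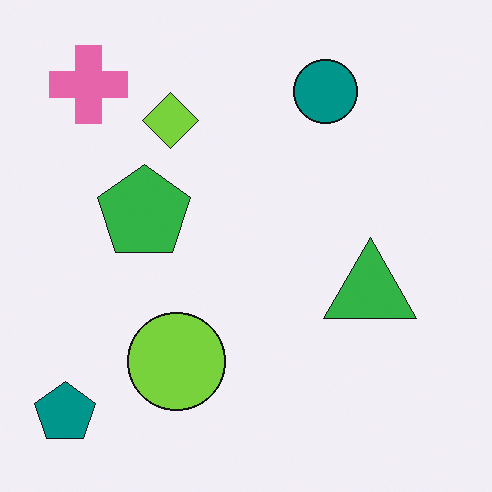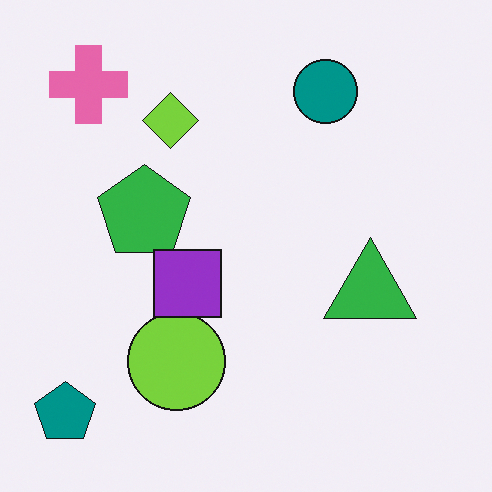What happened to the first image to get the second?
Overlaid with an additional purple square.

A purple square appears in the second image that is absent from the first.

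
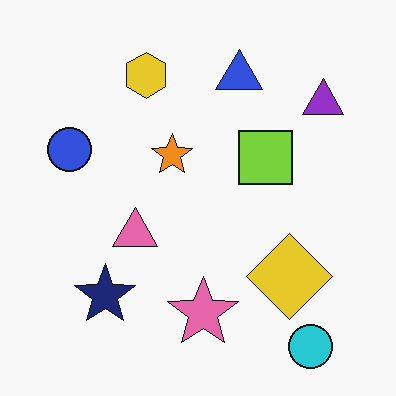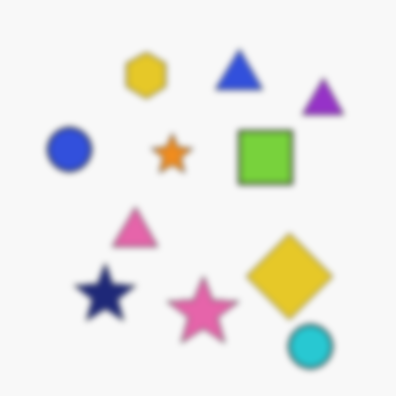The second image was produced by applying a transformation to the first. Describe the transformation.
Moderately blurred.

Shape edges and outlines are uniformly softened across the whole image.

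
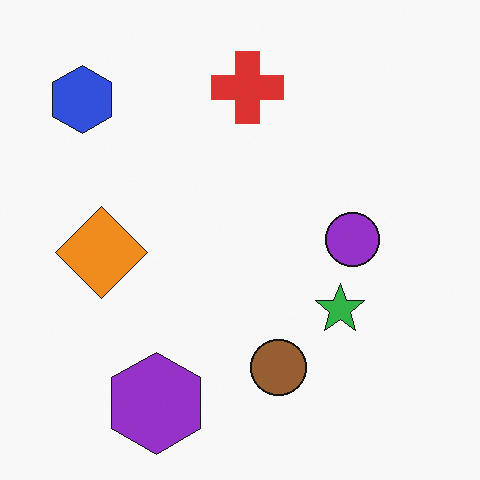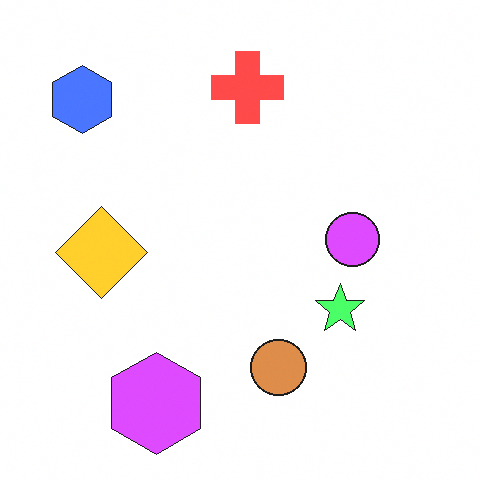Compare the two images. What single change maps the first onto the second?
Noticeably brightened.

Every pixel — background and shapes alike — is uniformly brightened.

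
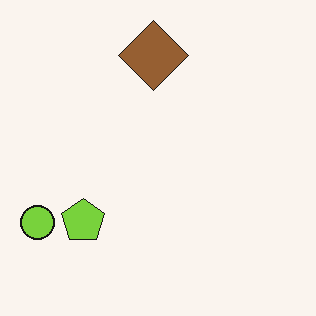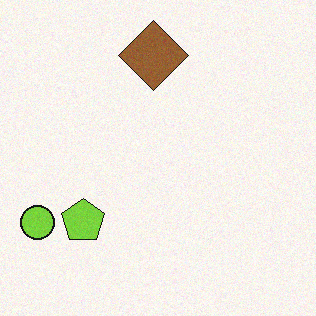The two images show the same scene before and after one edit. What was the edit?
This is the original image degraded with a light layer of grain.

Random speckle covers the whole image, including the flat background.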